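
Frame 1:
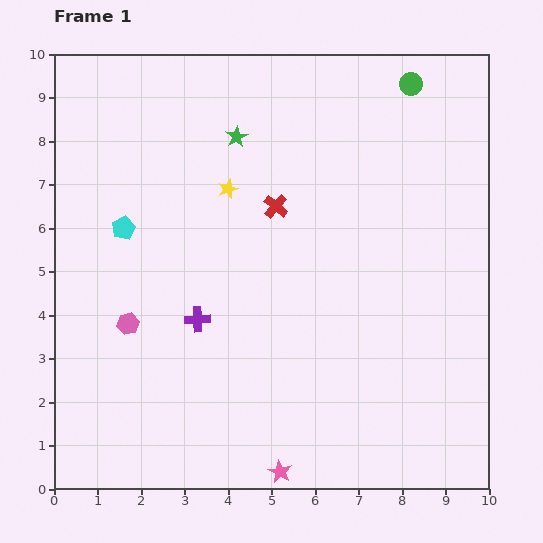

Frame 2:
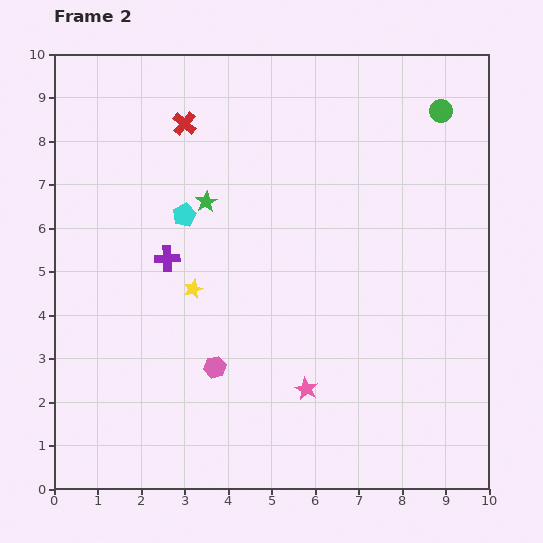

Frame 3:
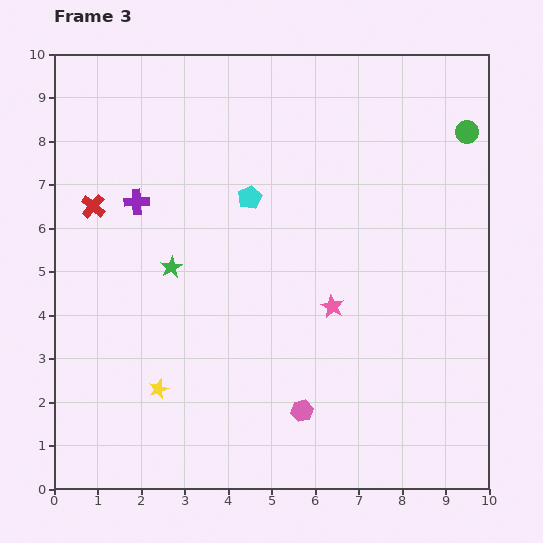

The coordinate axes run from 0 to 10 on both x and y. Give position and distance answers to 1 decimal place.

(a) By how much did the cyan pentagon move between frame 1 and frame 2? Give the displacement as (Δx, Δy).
(1.4, 0.3)

The cyan pentagon was at (1.6, 6.0) in frame 1 and (3.0, 6.3) in frame 2.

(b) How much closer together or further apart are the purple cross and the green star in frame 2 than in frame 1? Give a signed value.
-2.7

Distance in frame 1: 4.3. Distance in frame 2: 1.6.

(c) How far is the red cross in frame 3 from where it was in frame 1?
4.2

The red cross moved from (5.1, 6.5) to (0.9, 6.5), a distance of √(4.2² + 0.0²) ≈ 4.2.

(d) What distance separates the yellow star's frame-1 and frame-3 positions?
4.9

The yellow star moved from (4.0, 6.9) to (2.4, 2.3), a distance of √(1.6² + 4.6²) ≈ 4.9.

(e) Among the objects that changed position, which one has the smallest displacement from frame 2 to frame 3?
the green circle

(moved 0.8)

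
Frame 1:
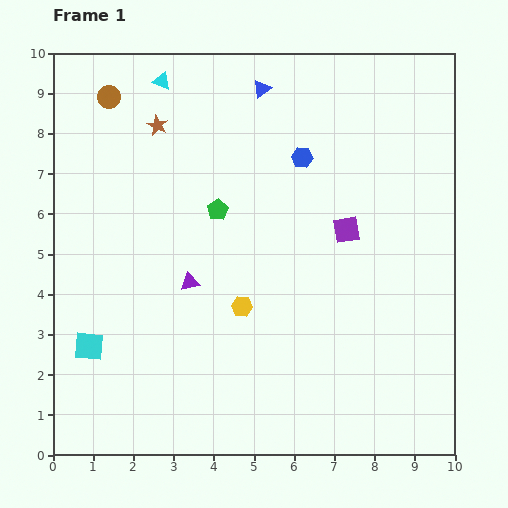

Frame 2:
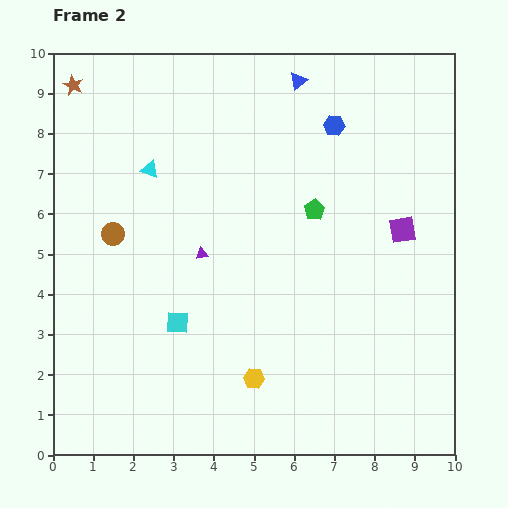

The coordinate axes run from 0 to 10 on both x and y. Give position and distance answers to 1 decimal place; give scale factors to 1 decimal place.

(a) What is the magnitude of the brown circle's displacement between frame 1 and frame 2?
3.4

The brown circle moved from (1.4, 8.9) to (1.5, 5.5), a distance of √(0.1² + 3.4²) ≈ 3.4.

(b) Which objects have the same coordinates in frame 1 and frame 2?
none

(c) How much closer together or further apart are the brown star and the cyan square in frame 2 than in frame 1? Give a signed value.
+0.6

Distance in frame 1: 5.8. Distance in frame 2: 6.4.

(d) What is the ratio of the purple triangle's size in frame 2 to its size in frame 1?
0.6×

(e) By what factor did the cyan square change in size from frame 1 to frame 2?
0.8×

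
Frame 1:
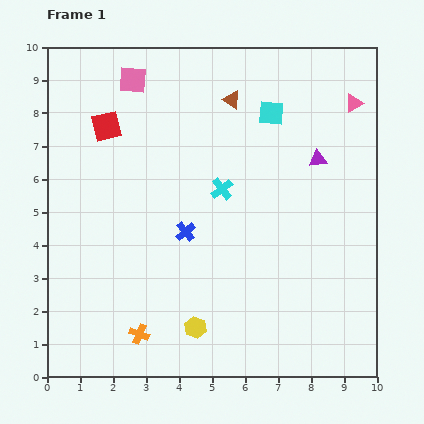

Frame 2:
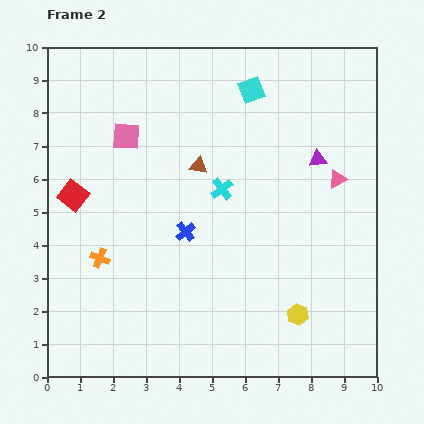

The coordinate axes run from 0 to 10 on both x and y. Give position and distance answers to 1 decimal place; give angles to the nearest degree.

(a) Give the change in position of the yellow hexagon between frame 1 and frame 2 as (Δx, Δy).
(3.1, 0.4)

The yellow hexagon was at (4.5, 1.5) in frame 1 and (7.6, 1.9) in frame 2.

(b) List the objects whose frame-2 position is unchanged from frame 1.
the purple triangle, the cyan cross, the blue cross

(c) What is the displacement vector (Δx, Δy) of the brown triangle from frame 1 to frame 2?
(-1.0, -2.0)

The brown triangle was at (5.6, 8.4) in frame 1 and (4.6, 6.4) in frame 2.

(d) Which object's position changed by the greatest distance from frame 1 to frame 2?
the yellow hexagon

(moved 3.1; next 2.6)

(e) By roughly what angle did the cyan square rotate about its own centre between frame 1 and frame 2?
25° counter-clockwise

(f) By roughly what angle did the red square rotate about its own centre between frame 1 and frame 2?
40° counter-clockwise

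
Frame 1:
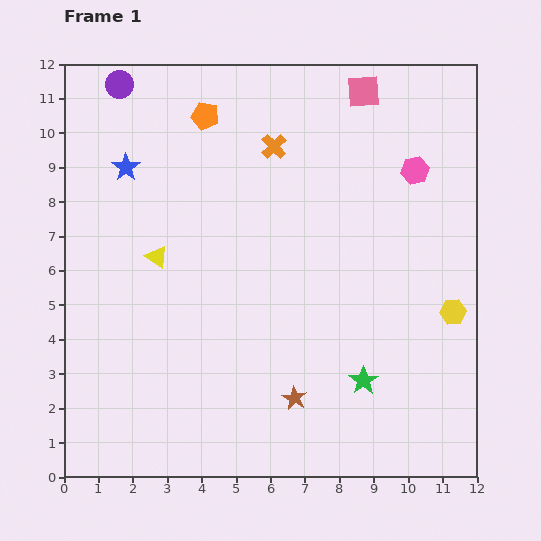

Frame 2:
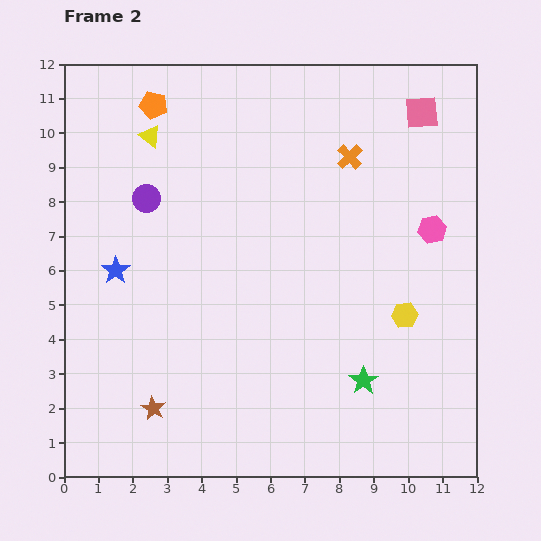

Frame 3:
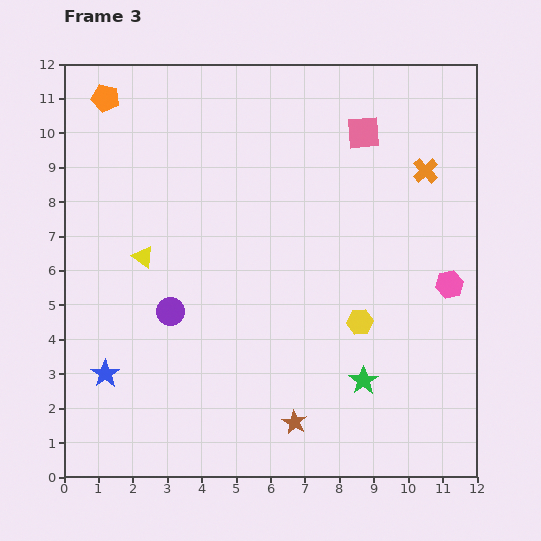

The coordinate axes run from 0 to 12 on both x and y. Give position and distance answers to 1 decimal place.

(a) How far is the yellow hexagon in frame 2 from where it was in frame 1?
1.4

The yellow hexagon moved from (11.3, 4.8) to (9.9, 4.7), a distance of √(1.4² + 0.1²) ≈ 1.4.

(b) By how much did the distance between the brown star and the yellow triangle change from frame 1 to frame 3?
+0.8

Distance in frame 1: 5.7. Distance in frame 3: 6.5.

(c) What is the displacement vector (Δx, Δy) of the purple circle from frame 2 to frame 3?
(0.7, -3.3)

The purple circle was at (2.4, 8.1) in frame 2 and (3.1, 4.8) in frame 3.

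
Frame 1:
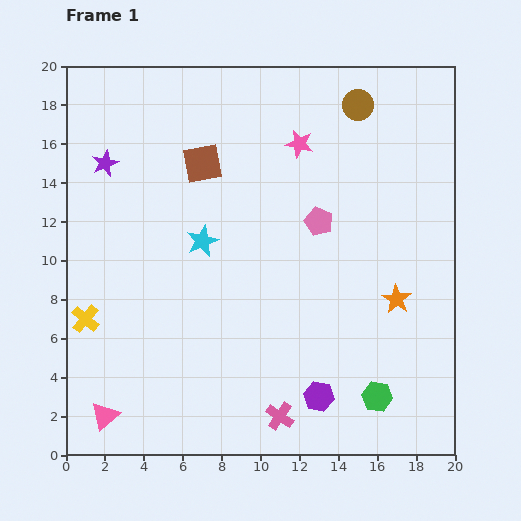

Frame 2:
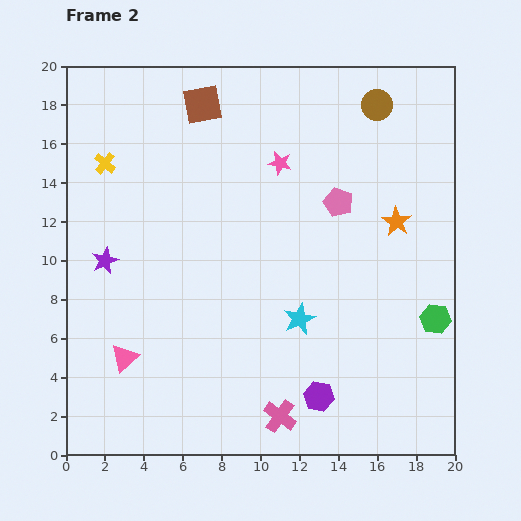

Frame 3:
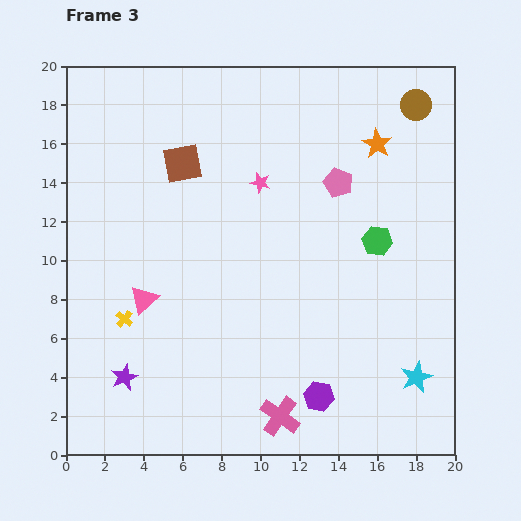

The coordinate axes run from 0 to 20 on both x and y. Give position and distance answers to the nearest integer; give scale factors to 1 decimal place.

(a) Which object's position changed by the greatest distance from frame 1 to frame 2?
the yellow cross

(moved 8; next 6)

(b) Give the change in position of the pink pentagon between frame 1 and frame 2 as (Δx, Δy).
(1, 1)

The pink pentagon was at (13, 12) in frame 1 and (14, 13) in frame 2.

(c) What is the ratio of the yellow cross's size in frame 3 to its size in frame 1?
0.6×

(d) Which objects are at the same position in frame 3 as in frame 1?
the purple hexagon, the pink cross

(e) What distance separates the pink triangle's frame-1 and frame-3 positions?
6

The pink triangle moved from (2, 2) to (4, 8), a distance of √(2² + 6²) ≈ 6.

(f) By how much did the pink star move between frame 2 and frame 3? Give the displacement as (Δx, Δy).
(-1, -1)

The pink star was at (11, 15) in frame 2 and (10, 14) in frame 3.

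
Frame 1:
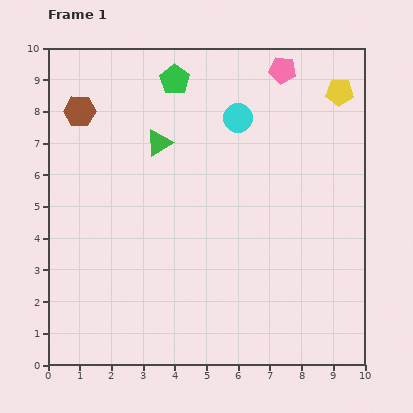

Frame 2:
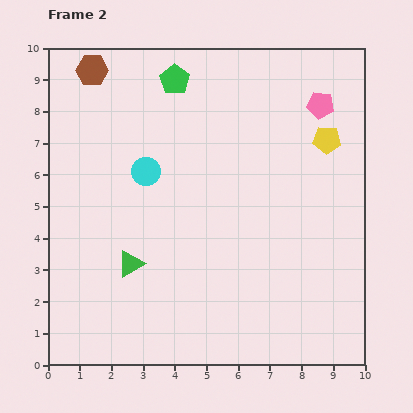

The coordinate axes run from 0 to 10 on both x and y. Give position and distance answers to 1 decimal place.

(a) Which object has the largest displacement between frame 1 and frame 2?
the green triangle

(moved 3.9; next 3.4)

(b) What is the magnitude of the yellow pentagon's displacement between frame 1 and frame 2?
1.6

The yellow pentagon moved from (9.2, 8.6) to (8.8, 7.1), a distance of √(0.4² + 1.5²) ≈ 1.6.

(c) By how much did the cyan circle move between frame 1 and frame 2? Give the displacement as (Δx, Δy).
(-2.9, -1.7)

The cyan circle was at (6.0, 7.8) in frame 1 and (3.1, 6.1) in frame 2.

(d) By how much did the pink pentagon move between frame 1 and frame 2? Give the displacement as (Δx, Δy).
(1.2, -1.1)

The pink pentagon was at (7.4, 9.3) in frame 1 and (8.6, 8.2) in frame 2.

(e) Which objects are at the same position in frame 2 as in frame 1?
the green pentagon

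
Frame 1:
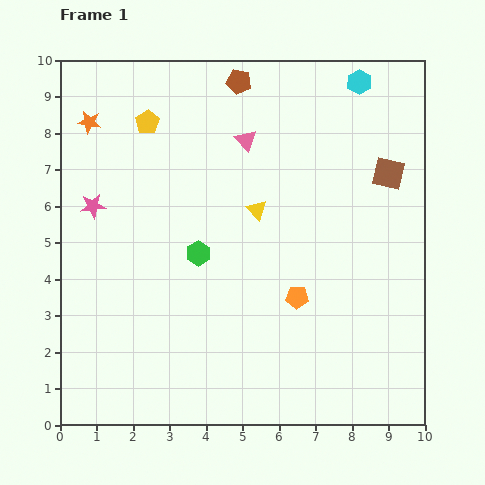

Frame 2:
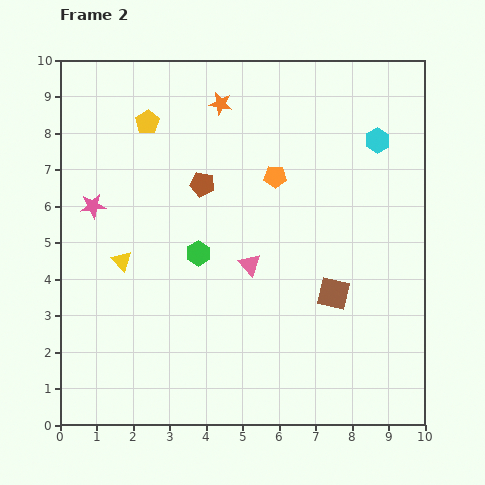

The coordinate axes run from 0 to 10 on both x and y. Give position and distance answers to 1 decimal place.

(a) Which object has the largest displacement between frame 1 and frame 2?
the yellow triangle

(moved 4.0; next 3.6)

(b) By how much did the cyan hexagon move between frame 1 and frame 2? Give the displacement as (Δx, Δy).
(0.5, -1.6)

The cyan hexagon was at (8.2, 9.4) in frame 1 and (8.7, 7.8) in frame 2.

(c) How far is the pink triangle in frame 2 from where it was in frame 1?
3.4

The pink triangle moved from (5.1, 7.8) to (5.2, 4.4), a distance of √(0.1² + 3.4²) ≈ 3.4.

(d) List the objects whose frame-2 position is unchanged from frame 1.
the pink star, the green hexagon, the yellow pentagon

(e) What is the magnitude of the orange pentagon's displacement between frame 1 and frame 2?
3.4

The orange pentagon moved from (6.5, 3.5) to (5.9, 6.8), a distance of √(0.6² + 3.3²) ≈ 3.4.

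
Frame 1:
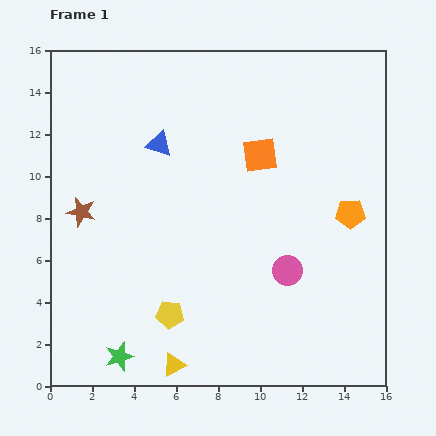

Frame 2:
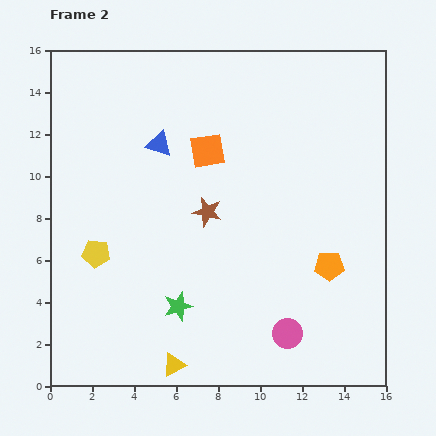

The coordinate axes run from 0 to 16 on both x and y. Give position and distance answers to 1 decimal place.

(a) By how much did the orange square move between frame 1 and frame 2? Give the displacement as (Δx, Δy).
(-2.5, 0.2)

The orange square was at (10.0, 11.0) in frame 1 and (7.5, 11.2) in frame 2.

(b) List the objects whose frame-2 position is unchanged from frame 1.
the blue triangle, the yellow triangle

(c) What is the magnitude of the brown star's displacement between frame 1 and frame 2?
6.0

The brown star moved from (1.5, 8.3) to (7.5, 8.3), a distance of √(6.0² + 0.0²) ≈ 6.0.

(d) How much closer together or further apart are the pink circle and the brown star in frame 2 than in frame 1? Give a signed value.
-3.3

Distance in frame 1: 10.2. Distance in frame 2: 6.9.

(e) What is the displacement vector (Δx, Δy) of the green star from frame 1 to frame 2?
(2.8, 2.4)

The green star was at (3.3, 1.4) in frame 1 and (6.1, 3.8) in frame 2.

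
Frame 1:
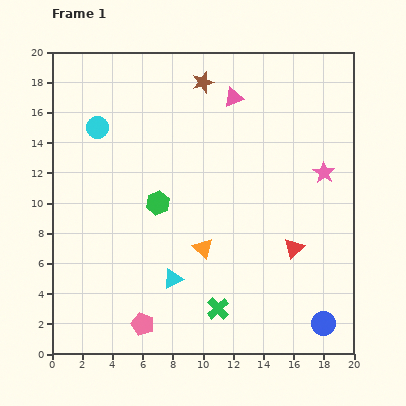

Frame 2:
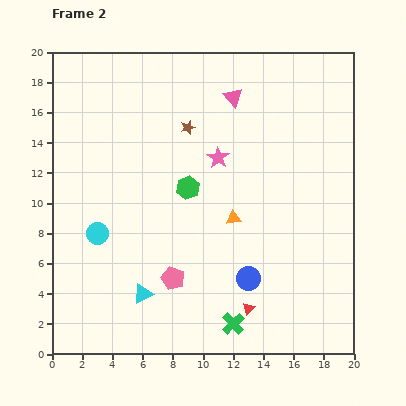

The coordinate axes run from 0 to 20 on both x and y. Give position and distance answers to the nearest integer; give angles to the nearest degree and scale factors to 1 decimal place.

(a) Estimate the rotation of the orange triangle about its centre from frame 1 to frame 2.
50° counter-clockwise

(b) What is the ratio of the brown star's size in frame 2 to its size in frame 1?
0.6×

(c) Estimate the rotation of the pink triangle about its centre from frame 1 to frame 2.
51° counter-clockwise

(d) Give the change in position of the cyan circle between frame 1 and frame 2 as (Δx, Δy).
(0, -7)

The cyan circle was at (3, 15) in frame 1 and (3, 8) in frame 2.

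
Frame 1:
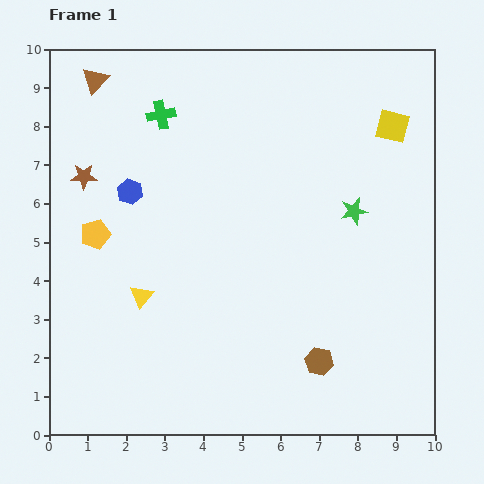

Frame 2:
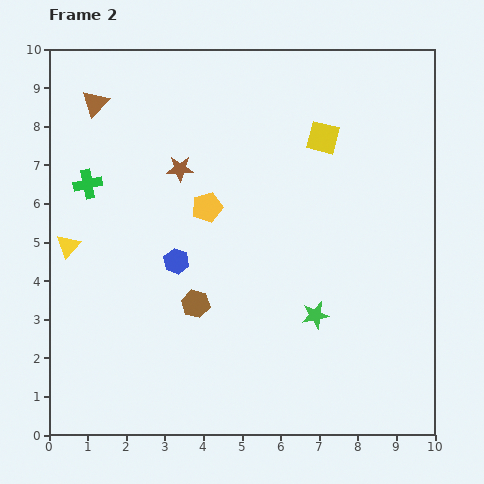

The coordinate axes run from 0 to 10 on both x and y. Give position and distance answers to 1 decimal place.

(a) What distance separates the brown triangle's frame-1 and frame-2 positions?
0.6

The brown triangle moved from (1.2, 9.2) to (1.2, 8.6), a distance of √(0.0² + 0.6²) ≈ 0.6.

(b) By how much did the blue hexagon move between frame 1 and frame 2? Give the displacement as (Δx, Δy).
(1.2, -1.8)

The blue hexagon was at (2.1, 6.3) in frame 1 and (3.3, 4.5) in frame 2.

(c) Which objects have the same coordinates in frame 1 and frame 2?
none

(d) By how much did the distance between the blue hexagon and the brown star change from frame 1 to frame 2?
+1.1

Distance in frame 1: 1.3. Distance in frame 2: 2.4.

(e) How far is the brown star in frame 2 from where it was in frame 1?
2.5

The brown star moved from (0.9, 6.7) to (3.4, 6.9), a distance of √(2.5² + 0.2²) ≈ 2.5.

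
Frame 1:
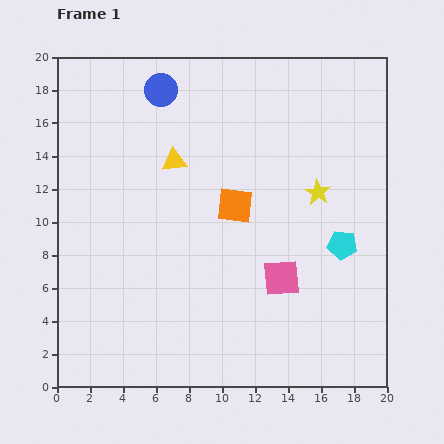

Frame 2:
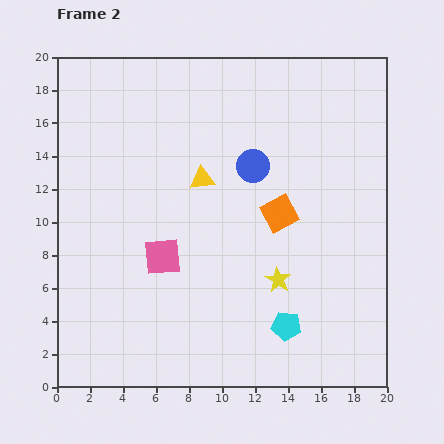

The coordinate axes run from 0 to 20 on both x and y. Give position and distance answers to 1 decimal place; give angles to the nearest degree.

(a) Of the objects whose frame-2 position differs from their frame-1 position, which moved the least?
the yellow triangle

(moved 2.0)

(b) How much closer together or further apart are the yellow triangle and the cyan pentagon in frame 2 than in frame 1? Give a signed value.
-1.1

Distance in frame 1: 11.4. Distance in frame 2: 10.3.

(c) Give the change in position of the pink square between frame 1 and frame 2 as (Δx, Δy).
(-7.2, 1.3)

The pink square was at (13.6, 6.6) in frame 1 and (6.4, 7.9) in frame 2.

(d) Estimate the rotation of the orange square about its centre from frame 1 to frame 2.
34° counter-clockwise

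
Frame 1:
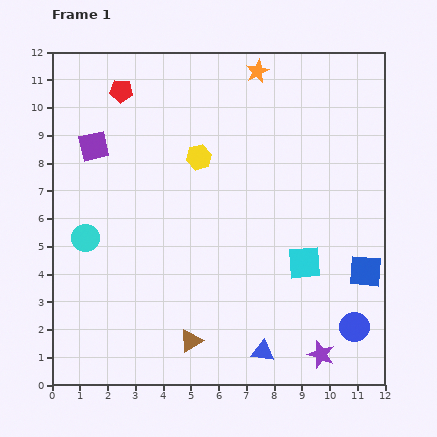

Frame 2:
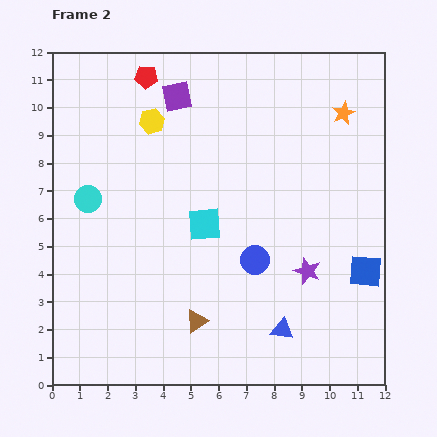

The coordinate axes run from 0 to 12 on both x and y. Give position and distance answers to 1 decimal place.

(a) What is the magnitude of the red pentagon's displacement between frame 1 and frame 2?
1.0

The red pentagon moved from (2.5, 10.6) to (3.4, 11.1), a distance of √(0.9² + 0.5²) ≈ 1.0.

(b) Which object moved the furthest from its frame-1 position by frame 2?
the blue circle

(moved 4.3; next 3.9)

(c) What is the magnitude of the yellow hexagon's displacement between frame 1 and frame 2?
2.1

The yellow hexagon moved from (5.3, 8.2) to (3.6, 9.5), a distance of √(1.7² + 1.3²) ≈ 2.1.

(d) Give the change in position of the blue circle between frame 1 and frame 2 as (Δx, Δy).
(-3.6, 2.4)

The blue circle was at (10.9, 2.1) in frame 1 and (7.3, 4.5) in frame 2.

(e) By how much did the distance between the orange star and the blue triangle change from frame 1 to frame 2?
-2.0

Distance in frame 1: 10.1. Distance in frame 2: 8.1.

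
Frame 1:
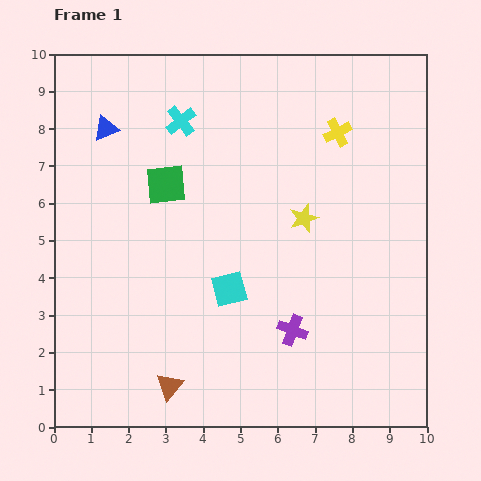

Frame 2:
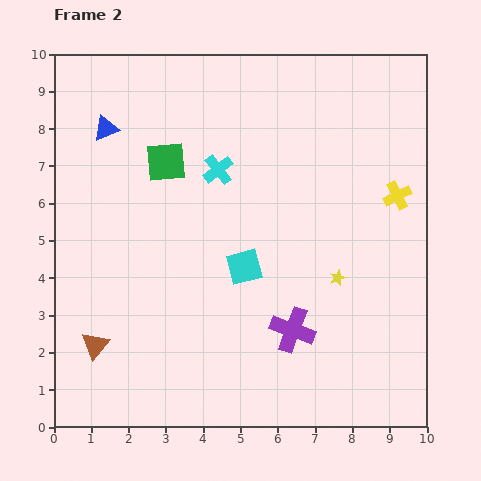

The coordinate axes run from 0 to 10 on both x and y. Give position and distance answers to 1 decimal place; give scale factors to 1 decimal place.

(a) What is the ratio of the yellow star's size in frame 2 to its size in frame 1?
0.6×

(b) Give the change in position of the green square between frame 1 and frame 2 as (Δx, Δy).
(0.0, 0.6)

The green square was at (3.0, 6.5) in frame 1 and (3.0, 7.1) in frame 2.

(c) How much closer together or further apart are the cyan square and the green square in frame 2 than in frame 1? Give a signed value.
+0.2

Distance in frame 1: 3.3. Distance in frame 2: 3.5.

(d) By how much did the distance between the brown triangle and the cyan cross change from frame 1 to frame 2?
-1.4

Distance in frame 1: 7.1. Distance in frame 2: 5.7.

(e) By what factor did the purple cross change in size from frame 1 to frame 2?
1.5×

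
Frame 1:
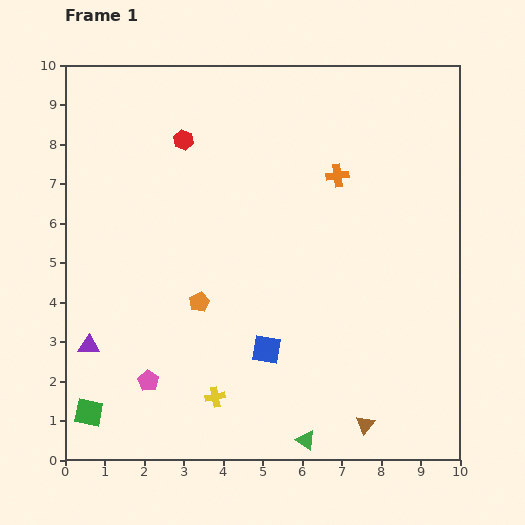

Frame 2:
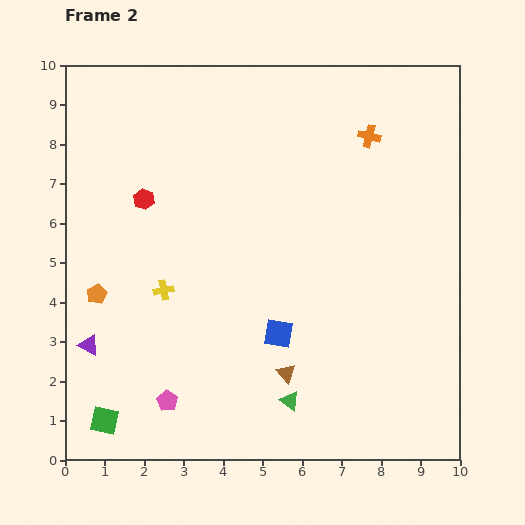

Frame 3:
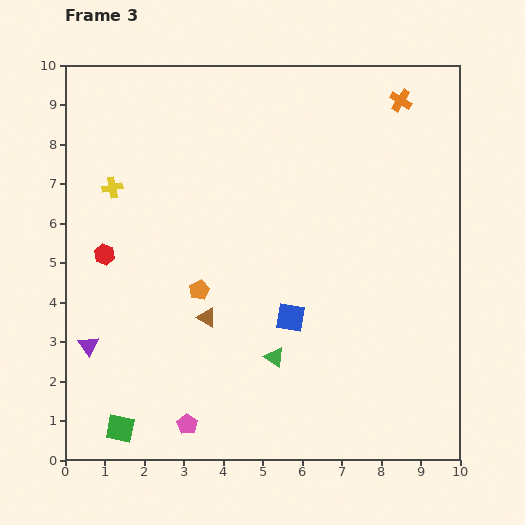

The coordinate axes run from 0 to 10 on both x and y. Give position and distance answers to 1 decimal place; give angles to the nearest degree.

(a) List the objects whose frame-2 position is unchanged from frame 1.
the purple triangle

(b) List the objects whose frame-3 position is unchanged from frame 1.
the purple triangle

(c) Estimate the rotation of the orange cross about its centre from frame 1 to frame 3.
38° clockwise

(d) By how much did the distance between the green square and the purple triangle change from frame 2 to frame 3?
+0.3

Distance in frame 2: 1.9. Distance in frame 3: 2.2.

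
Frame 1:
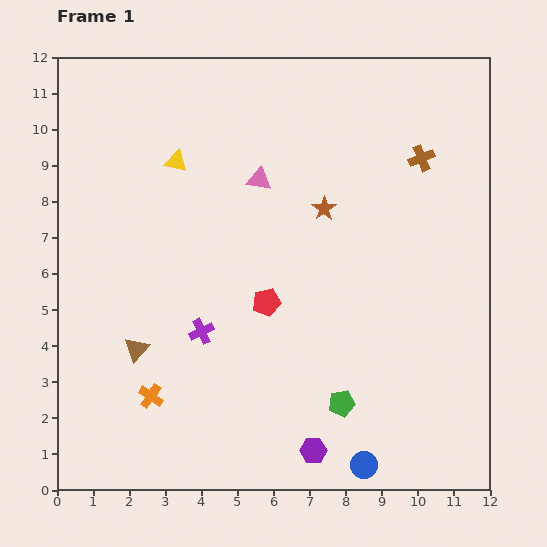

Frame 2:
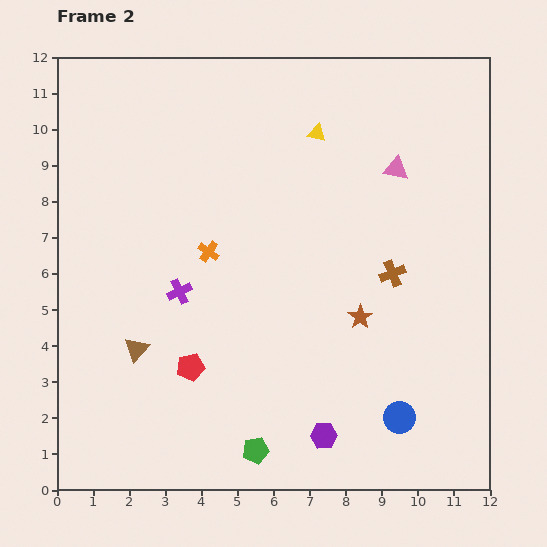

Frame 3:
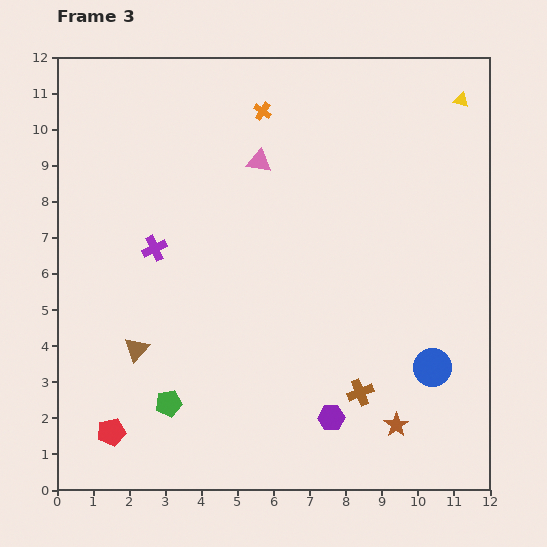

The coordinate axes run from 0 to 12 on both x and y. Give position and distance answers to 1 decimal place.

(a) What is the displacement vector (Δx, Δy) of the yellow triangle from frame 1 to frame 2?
(3.9, 0.8)

The yellow triangle was at (3.3, 9.1) in frame 1 and (7.2, 9.9) in frame 2.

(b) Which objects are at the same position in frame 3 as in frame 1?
the brown triangle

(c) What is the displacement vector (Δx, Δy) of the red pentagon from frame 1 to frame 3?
(-4.3, -3.6)

The red pentagon was at (5.8, 5.2) in frame 1 and (1.5, 1.6) in frame 3.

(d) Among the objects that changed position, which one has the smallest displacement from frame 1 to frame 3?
the pink triangle

(moved 0.5)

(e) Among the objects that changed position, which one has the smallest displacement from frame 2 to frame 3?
the purple hexagon

(moved 0.5)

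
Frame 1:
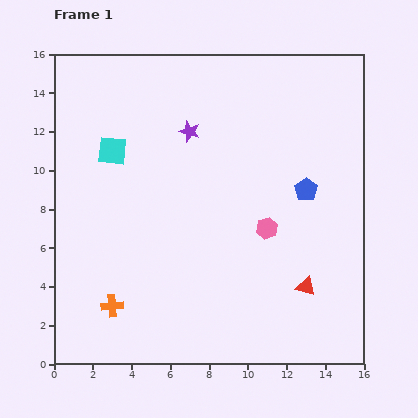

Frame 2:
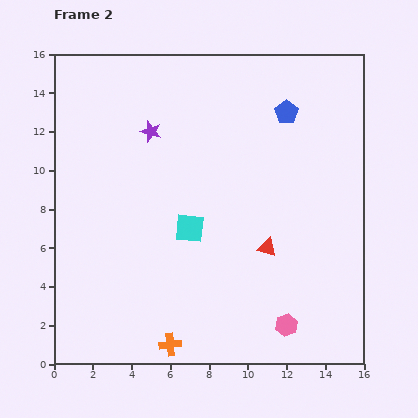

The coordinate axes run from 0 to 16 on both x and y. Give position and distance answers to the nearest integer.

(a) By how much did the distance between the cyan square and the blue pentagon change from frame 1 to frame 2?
-2

Distance in frame 1: 10. Distance in frame 2: 8.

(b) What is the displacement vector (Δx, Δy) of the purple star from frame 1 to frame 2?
(-2, 0)

The purple star was at (7, 12) in frame 1 and (5, 12) in frame 2.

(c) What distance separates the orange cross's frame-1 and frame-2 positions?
4

The orange cross moved from (3, 3) to (6, 1), a distance of √(3² + 2²) ≈ 4.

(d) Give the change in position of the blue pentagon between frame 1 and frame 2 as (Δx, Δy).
(-1, 4)

The blue pentagon was at (13, 9) in frame 1 and (12, 13) in frame 2.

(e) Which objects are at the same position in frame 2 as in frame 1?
none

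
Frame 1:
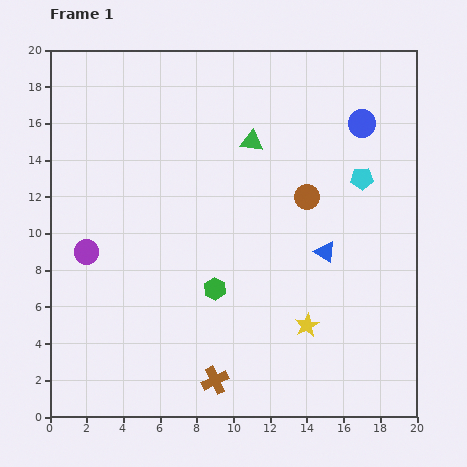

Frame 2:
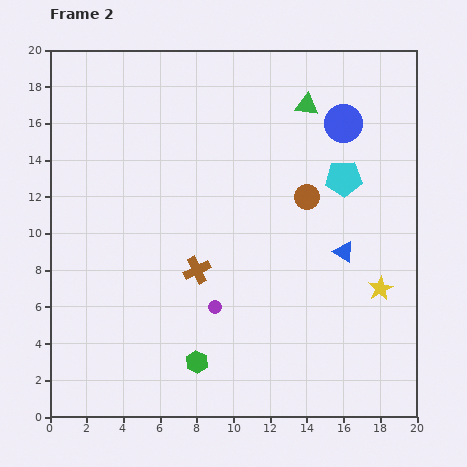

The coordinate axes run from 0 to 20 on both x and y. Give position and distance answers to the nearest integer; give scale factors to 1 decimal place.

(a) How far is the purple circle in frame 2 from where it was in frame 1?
8

The purple circle moved from (2, 9) to (9, 6), a distance of √(7² + 3²) ≈ 8.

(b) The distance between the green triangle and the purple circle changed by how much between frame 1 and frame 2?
+1

Distance in frame 1: 11. Distance in frame 2: 12.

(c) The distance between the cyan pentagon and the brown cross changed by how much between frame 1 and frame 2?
-5

Distance in frame 1: 14. Distance in frame 2: 9.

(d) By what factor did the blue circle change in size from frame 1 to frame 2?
1.4×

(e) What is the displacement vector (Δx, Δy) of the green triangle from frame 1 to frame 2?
(3, 2)

The green triangle was at (11, 15) in frame 1 and (14, 17) in frame 2.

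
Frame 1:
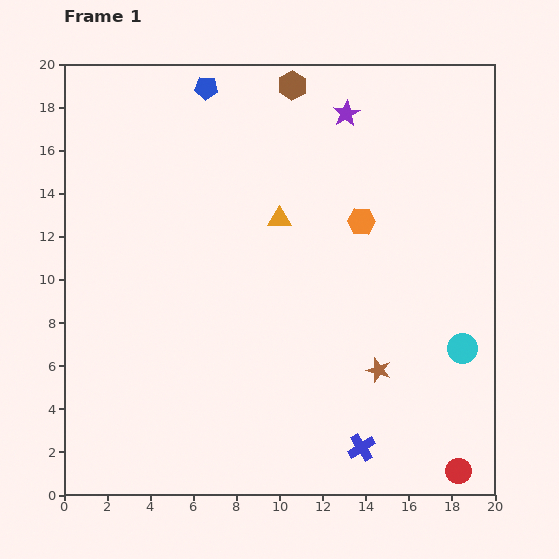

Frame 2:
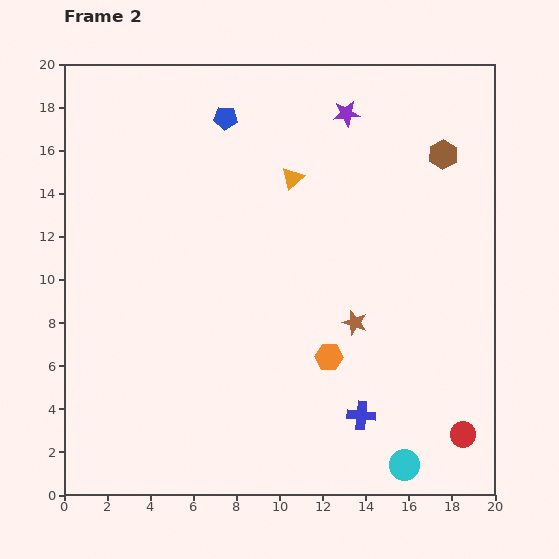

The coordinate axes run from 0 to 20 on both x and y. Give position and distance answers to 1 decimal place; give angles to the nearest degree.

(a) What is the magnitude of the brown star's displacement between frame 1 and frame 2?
2.5

The brown star moved from (14.6, 5.8) to (13.5, 8.0), a distance of √(1.1² + 2.2²) ≈ 2.5.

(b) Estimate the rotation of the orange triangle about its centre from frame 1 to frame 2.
43° counter-clockwise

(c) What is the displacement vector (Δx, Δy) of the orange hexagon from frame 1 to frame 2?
(-1.5, -6.3)

The orange hexagon was at (13.8, 12.7) in frame 1 and (12.3, 6.4) in frame 2.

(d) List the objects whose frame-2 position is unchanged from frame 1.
the purple star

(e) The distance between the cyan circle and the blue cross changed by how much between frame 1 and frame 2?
-3.6

Distance in frame 1: 6.6. Distance in frame 2: 3.0.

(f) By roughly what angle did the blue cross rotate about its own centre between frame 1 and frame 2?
37° clockwise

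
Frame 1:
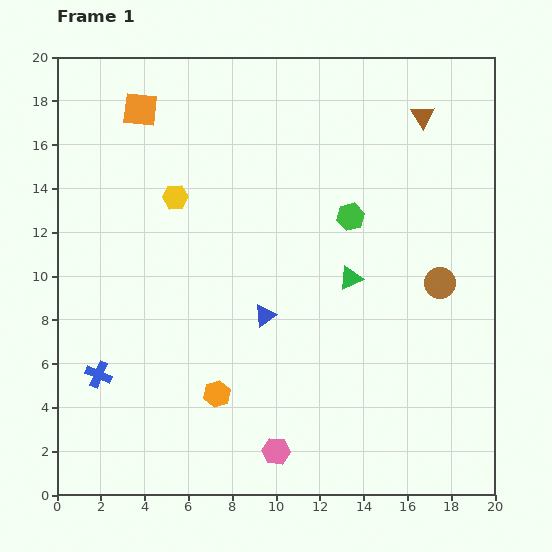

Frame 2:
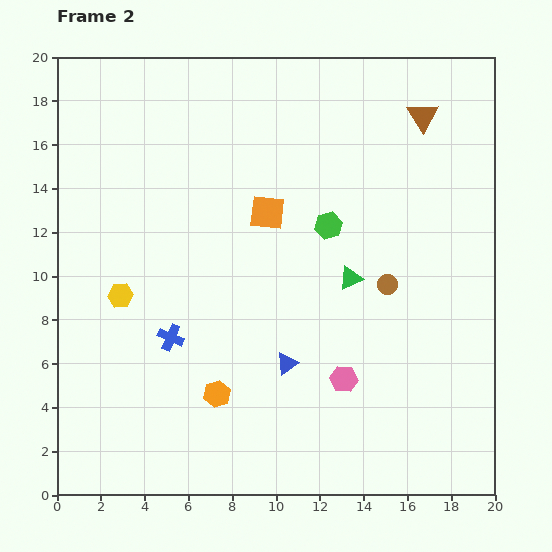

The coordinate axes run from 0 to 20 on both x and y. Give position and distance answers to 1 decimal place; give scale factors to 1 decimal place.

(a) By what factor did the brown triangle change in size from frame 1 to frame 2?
1.3×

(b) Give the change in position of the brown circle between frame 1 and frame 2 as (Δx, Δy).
(-2.4, -0.1)

The brown circle was at (17.5, 9.7) in frame 1 and (15.1, 9.6) in frame 2.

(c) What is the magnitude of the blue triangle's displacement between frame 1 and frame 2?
2.4

The blue triangle moved from (9.5, 8.2) to (10.5, 6.0), a distance of √(1.0² + 2.2²) ≈ 2.4.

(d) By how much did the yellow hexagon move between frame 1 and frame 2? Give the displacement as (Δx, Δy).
(-2.5, -4.5)

The yellow hexagon was at (5.4, 13.6) in frame 1 and (2.9, 9.1) in frame 2.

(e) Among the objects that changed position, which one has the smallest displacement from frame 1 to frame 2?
the green hexagon

(moved 1.1)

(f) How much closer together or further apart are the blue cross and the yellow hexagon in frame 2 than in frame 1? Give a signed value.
-5.8

Distance in frame 1: 8.8. Distance in frame 2: 3.0.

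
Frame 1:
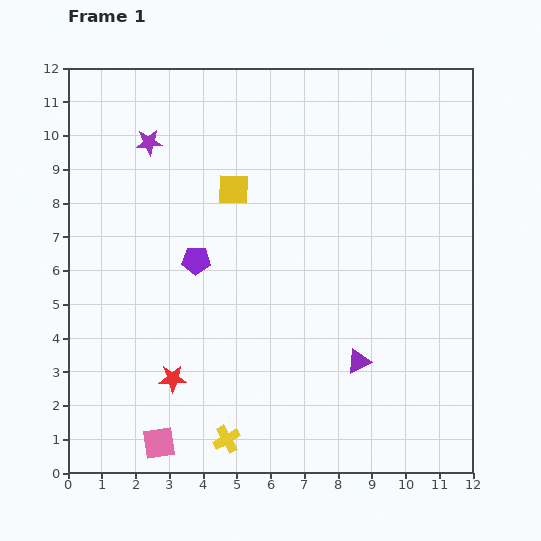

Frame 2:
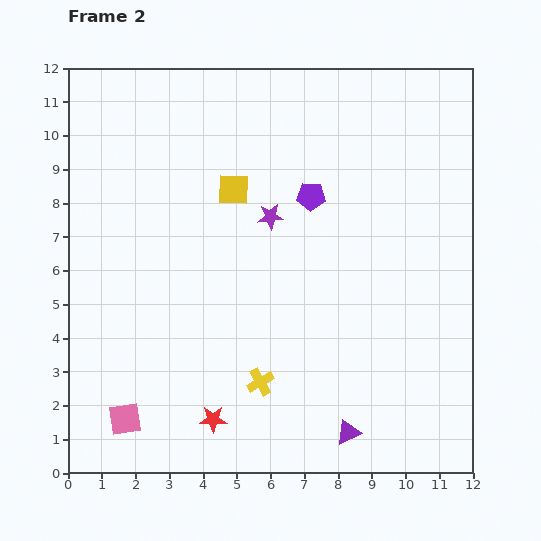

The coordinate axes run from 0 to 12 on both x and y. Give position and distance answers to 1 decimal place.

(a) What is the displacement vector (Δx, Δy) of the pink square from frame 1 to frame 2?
(-1.0, 0.7)

The pink square was at (2.7, 0.9) in frame 1 and (1.7, 1.6) in frame 2.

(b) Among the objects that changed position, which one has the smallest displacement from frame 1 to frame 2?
the pink square

(moved 1.2)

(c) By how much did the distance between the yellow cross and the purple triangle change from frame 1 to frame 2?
-1.5

Distance in frame 1: 4.5. Distance in frame 2: 3.0.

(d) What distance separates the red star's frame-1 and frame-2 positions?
1.7

The red star moved from (3.1, 2.8) to (4.3, 1.6), a distance of √(1.2² + 1.2²) ≈ 1.7.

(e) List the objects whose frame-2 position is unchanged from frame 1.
the yellow square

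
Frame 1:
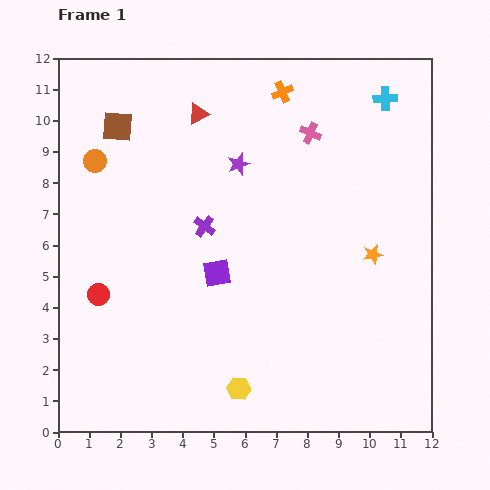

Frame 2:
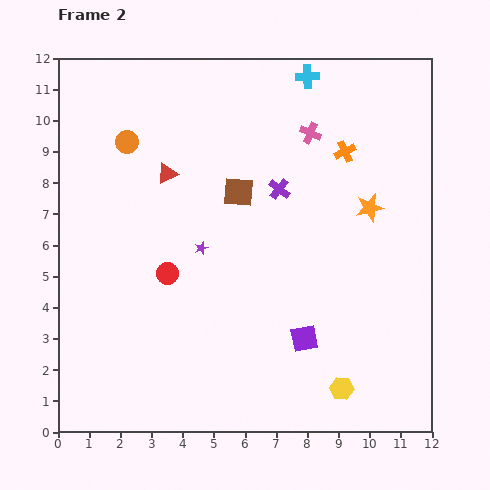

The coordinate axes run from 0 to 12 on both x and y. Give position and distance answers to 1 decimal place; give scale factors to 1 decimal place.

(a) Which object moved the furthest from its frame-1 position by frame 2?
the brown square

(moved 4.4; next 3.5)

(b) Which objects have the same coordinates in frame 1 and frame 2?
the pink cross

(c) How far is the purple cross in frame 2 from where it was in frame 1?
2.7

The purple cross moved from (4.7, 6.6) to (7.1, 7.8), a distance of √(2.4² + 1.2²) ≈ 2.7.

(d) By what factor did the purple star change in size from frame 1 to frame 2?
0.6×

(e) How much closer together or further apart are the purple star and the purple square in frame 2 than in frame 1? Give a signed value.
+0.8

Distance in frame 1: 3.6. Distance in frame 2: 4.4.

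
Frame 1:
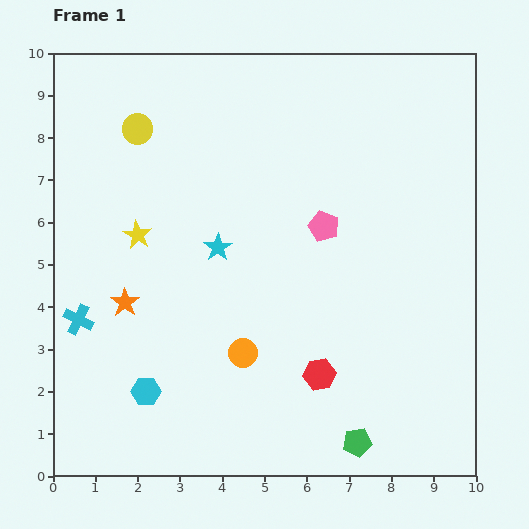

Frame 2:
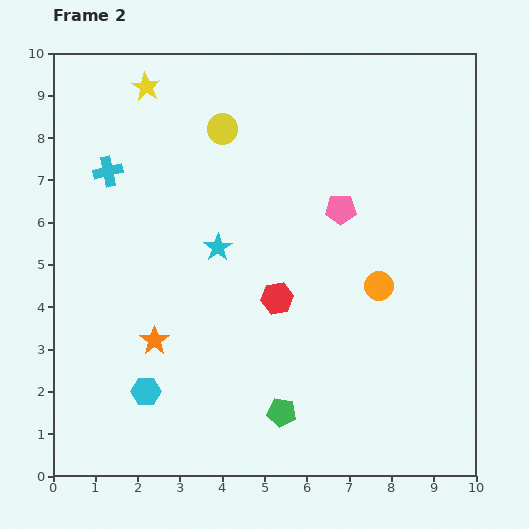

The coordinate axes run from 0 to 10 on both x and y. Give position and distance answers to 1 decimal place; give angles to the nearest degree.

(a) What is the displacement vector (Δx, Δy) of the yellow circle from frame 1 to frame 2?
(2.0, 0.0)

The yellow circle was at (2.0, 8.2) in frame 1 and (4.0, 8.2) in frame 2.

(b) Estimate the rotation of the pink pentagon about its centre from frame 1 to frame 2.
22° counter-clockwise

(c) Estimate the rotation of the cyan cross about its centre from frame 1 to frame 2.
39° counter-clockwise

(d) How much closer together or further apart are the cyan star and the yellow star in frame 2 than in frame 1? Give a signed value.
+2.3

Distance in frame 1: 1.9. Distance in frame 2: 4.2.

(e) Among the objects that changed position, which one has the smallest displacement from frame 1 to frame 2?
the pink pentagon

(moved 0.6)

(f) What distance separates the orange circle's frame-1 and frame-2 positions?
3.6

The orange circle moved from (4.5, 2.9) to (7.7, 4.5), a distance of √(3.2² + 1.6²) ≈ 3.6.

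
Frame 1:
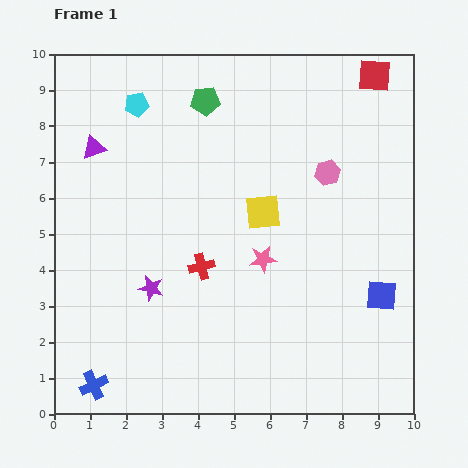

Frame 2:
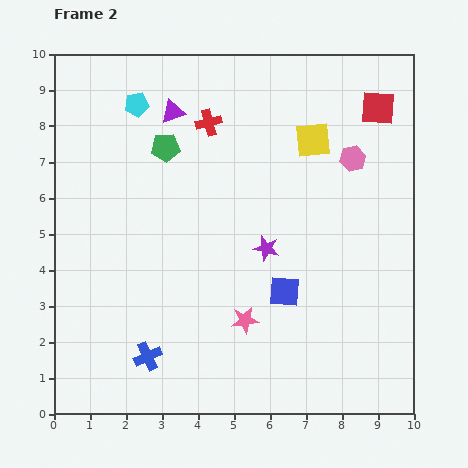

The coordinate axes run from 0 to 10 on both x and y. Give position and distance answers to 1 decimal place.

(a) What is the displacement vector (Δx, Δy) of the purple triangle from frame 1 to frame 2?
(2.2, 1.0)

The purple triangle was at (1.1, 7.4) in frame 1 and (3.3, 8.4) in frame 2.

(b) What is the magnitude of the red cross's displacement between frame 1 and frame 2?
4.0

The red cross moved from (4.1, 4.1) to (4.3, 8.1), a distance of √(0.2² + 4.0²) ≈ 4.0.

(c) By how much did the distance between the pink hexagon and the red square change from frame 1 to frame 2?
-1.4

Distance in frame 1: 3.0. Distance in frame 2: 1.6.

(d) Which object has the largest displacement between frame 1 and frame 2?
the red cross

(moved 4.0; next 3.4)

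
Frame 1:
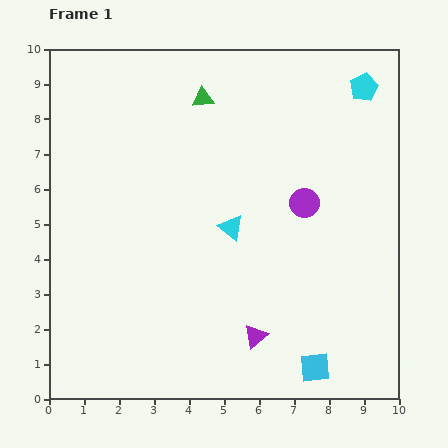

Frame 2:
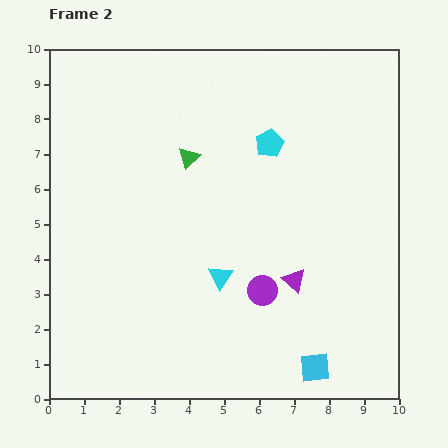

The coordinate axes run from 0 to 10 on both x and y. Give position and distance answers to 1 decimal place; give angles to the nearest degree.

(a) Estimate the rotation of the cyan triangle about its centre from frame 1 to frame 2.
27° clockwise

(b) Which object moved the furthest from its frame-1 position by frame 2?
the cyan pentagon

(moved 3.1; next 2.8)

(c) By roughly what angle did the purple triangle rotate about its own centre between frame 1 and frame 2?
38° counter-clockwise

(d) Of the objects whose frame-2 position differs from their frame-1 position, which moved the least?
the cyan triangle

(moved 1.4)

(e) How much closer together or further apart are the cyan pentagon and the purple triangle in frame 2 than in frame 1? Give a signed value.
-3.7

Distance in frame 1: 7.7. Distance in frame 2: 4.0.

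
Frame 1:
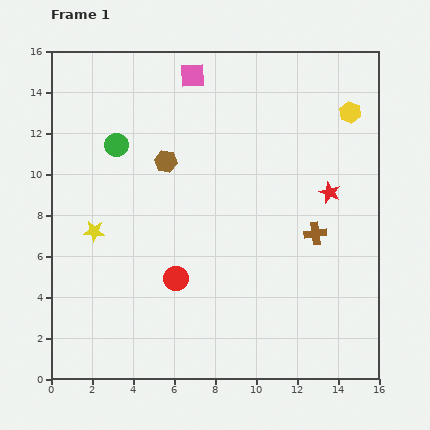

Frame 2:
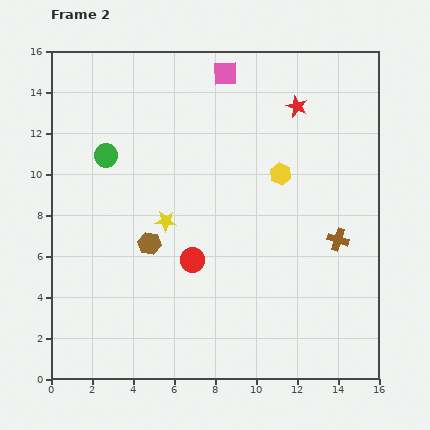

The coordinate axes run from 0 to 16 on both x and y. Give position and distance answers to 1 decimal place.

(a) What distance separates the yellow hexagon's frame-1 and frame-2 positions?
4.5

The yellow hexagon moved from (14.6, 13.0) to (11.2, 10.0), a distance of √(3.4² + 3.0²) ≈ 4.5.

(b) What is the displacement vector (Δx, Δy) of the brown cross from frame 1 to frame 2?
(1.1, -0.3)

The brown cross was at (12.9, 7.1) in frame 1 and (14.0, 6.8) in frame 2.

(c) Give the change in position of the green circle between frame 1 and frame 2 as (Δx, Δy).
(-0.5, -0.5)

The green circle was at (3.2, 11.4) in frame 1 and (2.7, 10.9) in frame 2.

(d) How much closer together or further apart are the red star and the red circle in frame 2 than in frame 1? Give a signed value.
+0.5

Distance in frame 1: 8.6. Distance in frame 2: 9.1.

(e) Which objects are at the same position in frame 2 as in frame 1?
none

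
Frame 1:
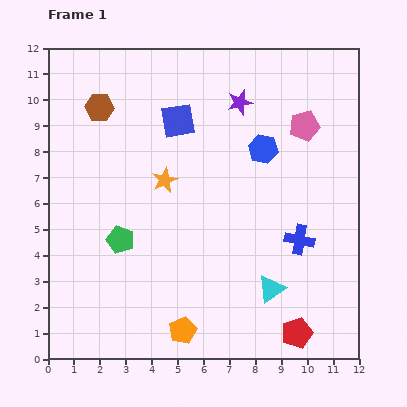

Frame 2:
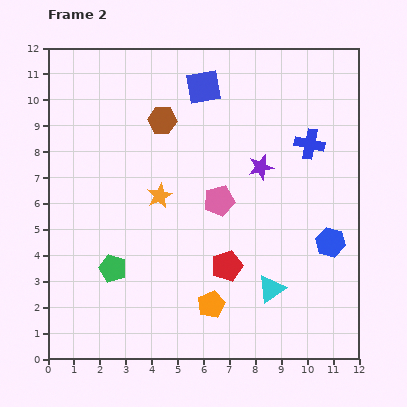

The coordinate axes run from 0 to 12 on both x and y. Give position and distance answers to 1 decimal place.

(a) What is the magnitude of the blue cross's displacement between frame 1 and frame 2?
3.7

The blue cross moved from (9.7, 4.6) to (10.1, 8.3), a distance of √(0.4² + 3.7²) ≈ 3.7.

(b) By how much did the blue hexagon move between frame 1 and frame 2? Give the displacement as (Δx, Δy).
(2.6, -3.6)

The blue hexagon was at (8.3, 8.1) in frame 1 and (10.9, 4.5) in frame 2.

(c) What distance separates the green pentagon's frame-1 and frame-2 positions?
1.1

The green pentagon moved from (2.8, 4.6) to (2.5, 3.5), a distance of √(0.3² + 1.1²) ≈ 1.1.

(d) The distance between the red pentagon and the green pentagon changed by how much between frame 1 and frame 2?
-3.3

Distance in frame 1: 7.7. Distance in frame 2: 4.4.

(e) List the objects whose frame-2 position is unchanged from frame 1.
the cyan triangle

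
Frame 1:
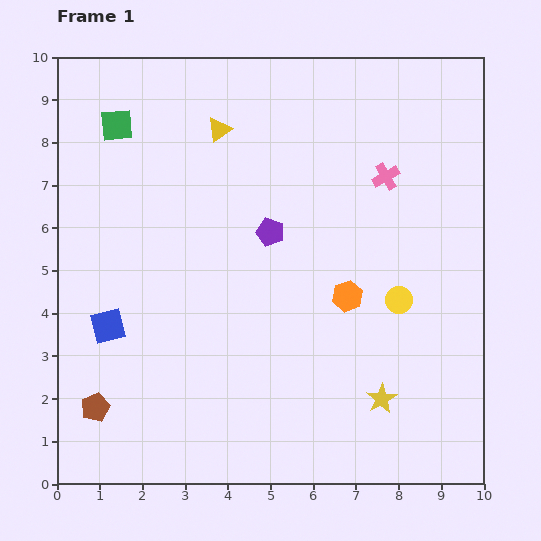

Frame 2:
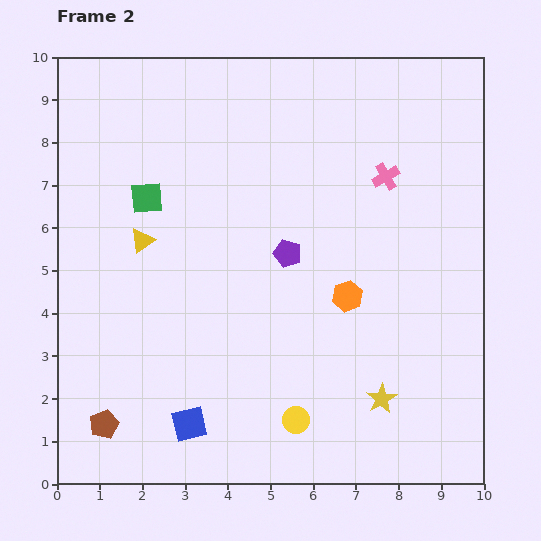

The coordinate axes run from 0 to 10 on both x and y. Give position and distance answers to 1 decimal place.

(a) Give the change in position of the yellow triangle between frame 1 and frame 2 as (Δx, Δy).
(-1.8, -2.6)

The yellow triangle was at (3.8, 8.3) in frame 1 and (2.0, 5.7) in frame 2.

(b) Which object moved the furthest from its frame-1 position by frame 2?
the yellow circle

(moved 3.7; next 3.2)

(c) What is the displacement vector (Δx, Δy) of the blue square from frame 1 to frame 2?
(1.9, -2.3)

The blue square was at (1.2, 3.7) in frame 1 and (3.1, 1.4) in frame 2.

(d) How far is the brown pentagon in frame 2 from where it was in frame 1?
0.4

The brown pentagon moved from (0.9, 1.8) to (1.1, 1.4), a distance of √(0.2² + 0.4²) ≈ 0.4.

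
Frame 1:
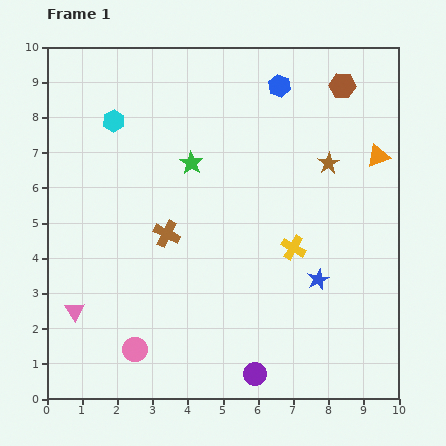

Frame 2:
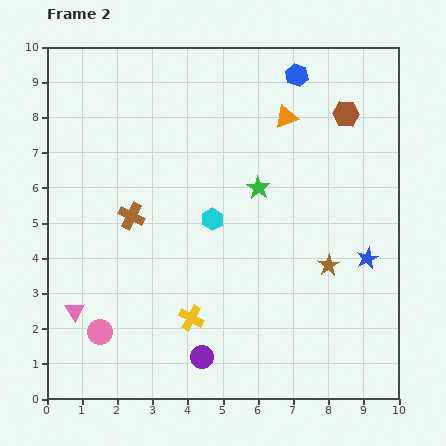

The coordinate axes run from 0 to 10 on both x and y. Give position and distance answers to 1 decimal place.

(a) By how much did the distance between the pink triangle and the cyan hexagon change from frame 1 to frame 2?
-0.8

Distance in frame 1: 5.5. Distance in frame 2: 4.7.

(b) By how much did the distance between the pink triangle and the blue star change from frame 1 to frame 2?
+1.4

Distance in frame 1: 7.0. Distance in frame 2: 8.4.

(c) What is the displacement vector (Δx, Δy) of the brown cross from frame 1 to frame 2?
(-1.0, 0.5)

The brown cross was at (3.4, 4.7) in frame 1 and (2.4, 5.2) in frame 2.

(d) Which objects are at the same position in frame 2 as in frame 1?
the pink triangle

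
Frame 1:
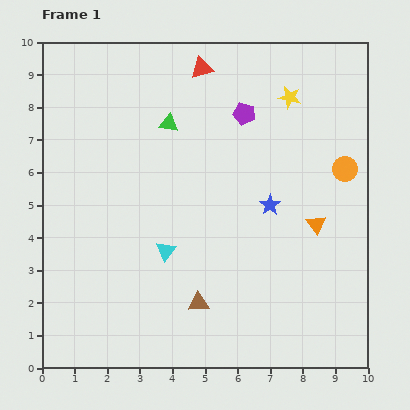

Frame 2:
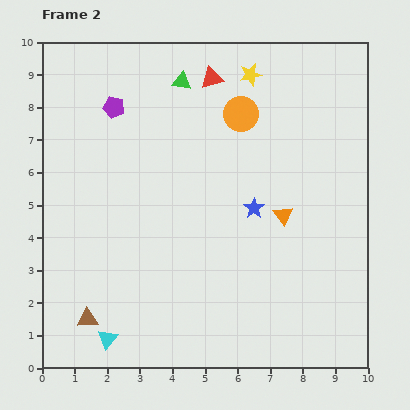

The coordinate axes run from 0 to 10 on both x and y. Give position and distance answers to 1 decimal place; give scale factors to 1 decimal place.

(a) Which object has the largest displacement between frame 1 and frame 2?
the purple pentagon

(moved 4.0; next 3.6)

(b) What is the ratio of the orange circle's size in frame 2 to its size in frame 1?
1.4×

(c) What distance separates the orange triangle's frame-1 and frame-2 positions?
1.0

The orange triangle moved from (8.4, 4.4) to (7.4, 4.7), a distance of √(1.0² + 0.3²) ≈ 1.0.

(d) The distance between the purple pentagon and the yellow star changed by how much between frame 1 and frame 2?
+2.8

Distance in frame 1: 1.5. Distance in frame 2: 4.3.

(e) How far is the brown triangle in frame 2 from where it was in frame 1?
3.4

The brown triangle moved from (4.8, 2.0) to (1.4, 1.5), a distance of √(3.4² + 0.5²) ≈ 3.4.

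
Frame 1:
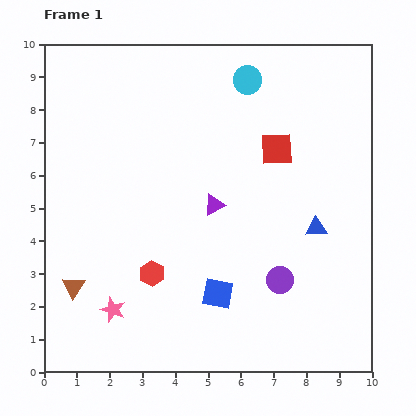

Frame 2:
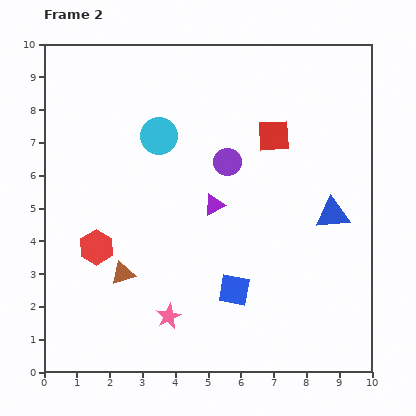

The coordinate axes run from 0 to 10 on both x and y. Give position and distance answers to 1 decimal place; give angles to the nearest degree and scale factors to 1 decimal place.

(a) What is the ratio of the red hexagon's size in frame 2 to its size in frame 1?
1.3×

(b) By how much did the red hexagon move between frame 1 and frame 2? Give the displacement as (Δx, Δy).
(-1.7, 0.8)

The red hexagon was at (3.3, 3.0) in frame 1 and (1.6, 3.8) in frame 2.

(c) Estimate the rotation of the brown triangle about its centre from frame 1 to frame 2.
37° clockwise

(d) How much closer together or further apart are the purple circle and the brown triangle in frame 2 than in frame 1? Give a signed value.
-1.6

Distance in frame 1: 6.3. Distance in frame 2: 4.7.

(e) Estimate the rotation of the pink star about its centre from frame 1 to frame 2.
25° clockwise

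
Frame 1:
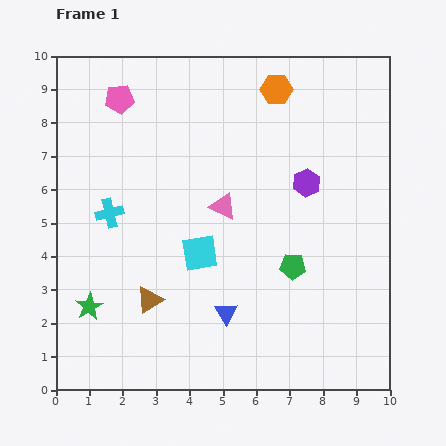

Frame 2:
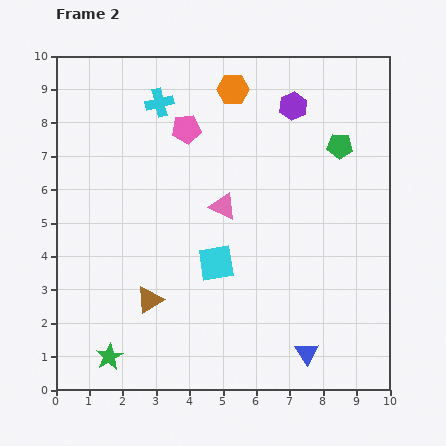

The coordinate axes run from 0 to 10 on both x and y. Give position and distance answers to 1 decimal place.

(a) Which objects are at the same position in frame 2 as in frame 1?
the brown triangle, the pink triangle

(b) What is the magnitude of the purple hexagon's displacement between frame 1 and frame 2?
2.3

The purple hexagon moved from (7.5, 6.2) to (7.1, 8.5), a distance of √(0.4² + 2.3²) ≈ 2.3.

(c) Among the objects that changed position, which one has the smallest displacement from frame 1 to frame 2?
the cyan square

(moved 0.6)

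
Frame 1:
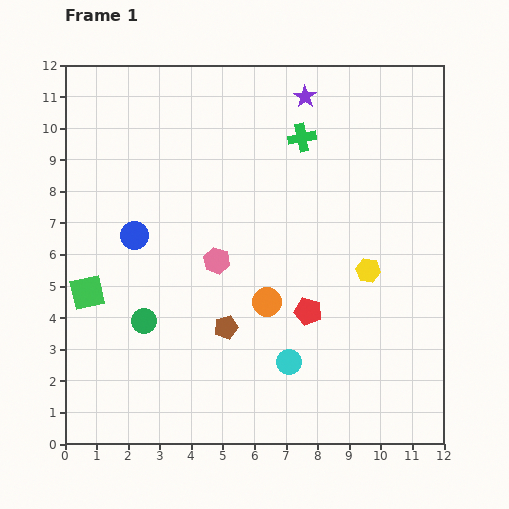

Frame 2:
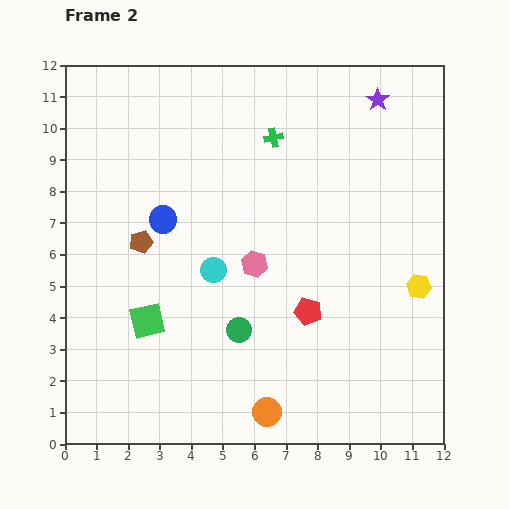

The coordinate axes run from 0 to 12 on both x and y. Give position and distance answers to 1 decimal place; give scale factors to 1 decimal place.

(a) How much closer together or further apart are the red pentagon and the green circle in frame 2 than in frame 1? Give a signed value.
-2.9

Distance in frame 1: 5.2. Distance in frame 2: 2.3.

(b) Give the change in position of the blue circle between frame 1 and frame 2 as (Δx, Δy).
(0.9, 0.5)

The blue circle was at (2.2, 6.6) in frame 1 and (3.1, 7.1) in frame 2.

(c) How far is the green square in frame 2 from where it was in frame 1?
2.1

The green square moved from (0.7, 4.8) to (2.6, 3.9), a distance of √(1.9² + 0.9²) ≈ 2.1.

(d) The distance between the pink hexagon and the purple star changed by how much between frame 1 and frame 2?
+0.6

Distance in frame 1: 5.9. Distance in frame 2: 6.5.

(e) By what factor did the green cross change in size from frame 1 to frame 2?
0.7×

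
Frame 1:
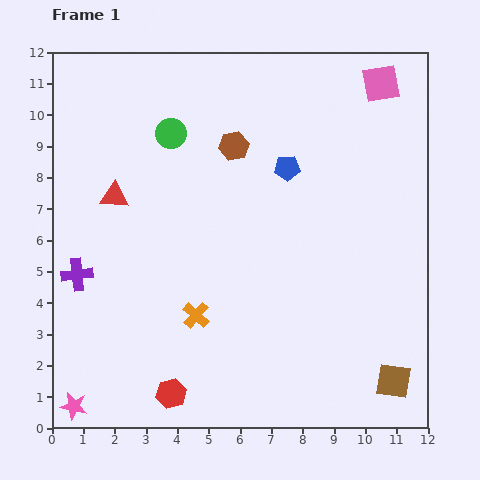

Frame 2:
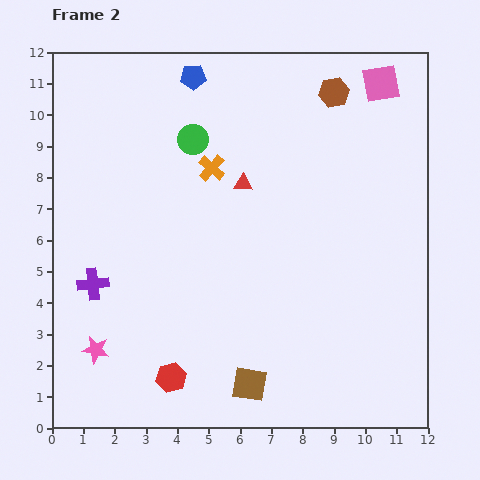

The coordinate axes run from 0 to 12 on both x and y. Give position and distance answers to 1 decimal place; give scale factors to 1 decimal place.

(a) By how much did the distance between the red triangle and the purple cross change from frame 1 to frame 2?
+3.0

Distance in frame 1: 2.8. Distance in frame 2: 5.8.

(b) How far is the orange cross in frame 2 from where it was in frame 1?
4.7

The orange cross moved from (4.6, 3.6) to (5.1, 8.3), a distance of √(0.5² + 4.7²) ≈ 4.7.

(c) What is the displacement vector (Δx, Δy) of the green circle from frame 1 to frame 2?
(0.7, -0.2)

The green circle was at (3.8, 9.4) in frame 1 and (4.5, 9.2) in frame 2.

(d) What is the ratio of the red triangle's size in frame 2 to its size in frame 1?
0.6×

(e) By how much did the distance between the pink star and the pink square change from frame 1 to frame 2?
-1.7

Distance in frame 1: 14.2. Distance in frame 2: 12.5.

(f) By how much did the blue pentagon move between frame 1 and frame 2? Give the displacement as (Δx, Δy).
(-3.0, 2.9)

The blue pentagon was at (7.5, 8.3) in frame 1 and (4.5, 11.2) in frame 2.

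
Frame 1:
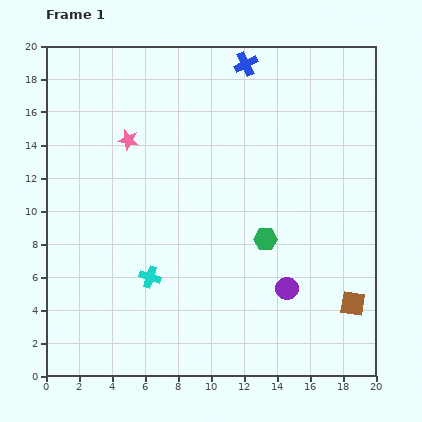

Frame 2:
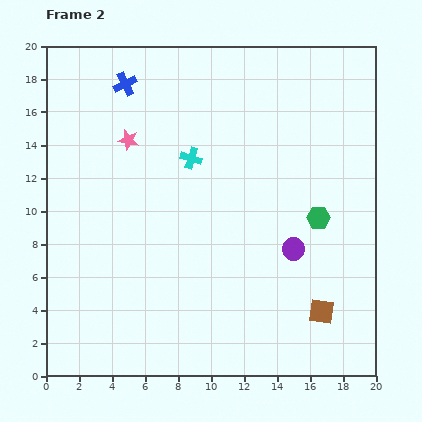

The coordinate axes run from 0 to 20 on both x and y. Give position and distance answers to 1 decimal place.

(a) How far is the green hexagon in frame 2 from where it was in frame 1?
3.5

The green hexagon moved from (13.3, 8.3) to (16.5, 9.6), a distance of √(3.2² + 1.3²) ≈ 3.5.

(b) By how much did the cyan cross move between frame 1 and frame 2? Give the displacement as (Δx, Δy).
(2.5, 7.2)

The cyan cross was at (6.3, 6.0) in frame 1 and (8.8, 13.2) in frame 2.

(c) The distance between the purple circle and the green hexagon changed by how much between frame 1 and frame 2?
-0.9

Distance in frame 1: 3.3. Distance in frame 2: 2.4.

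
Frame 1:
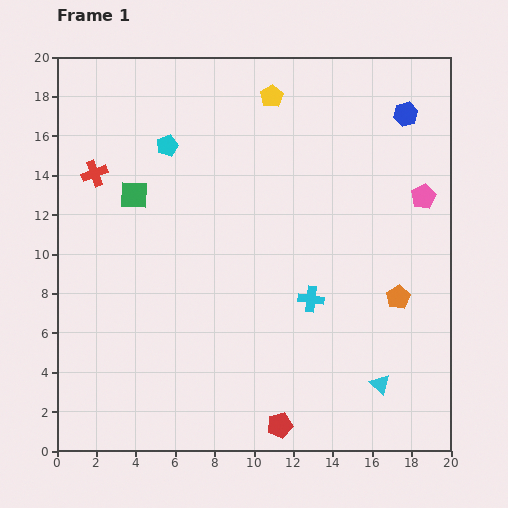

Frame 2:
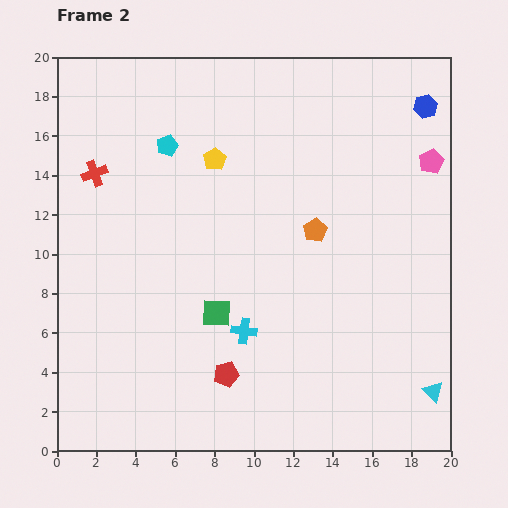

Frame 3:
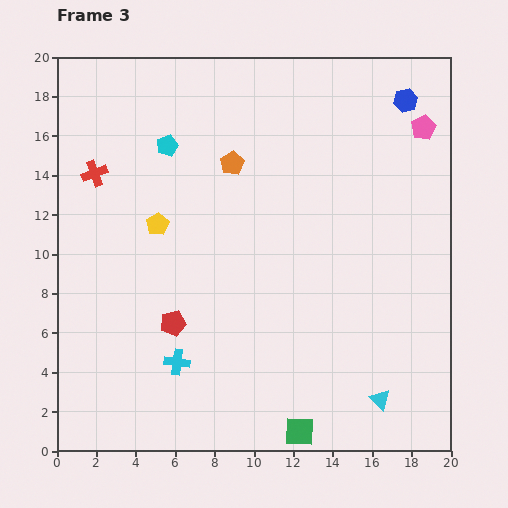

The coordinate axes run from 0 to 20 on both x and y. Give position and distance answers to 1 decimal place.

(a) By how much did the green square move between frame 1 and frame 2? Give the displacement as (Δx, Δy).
(4.2, -6.0)

The green square was at (3.9, 13.0) in frame 1 and (8.1, 7.0) in frame 2.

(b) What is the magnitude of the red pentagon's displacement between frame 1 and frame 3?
7.5

The red pentagon moved from (11.3, 1.3) to (5.9, 6.5), a distance of √(5.4² + 5.2²) ≈ 7.5.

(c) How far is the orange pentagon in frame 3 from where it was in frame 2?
5.4

The orange pentagon moved from (13.1, 11.2) to (8.9, 14.6), a distance of √(4.2² + 3.4²) ≈ 5.4.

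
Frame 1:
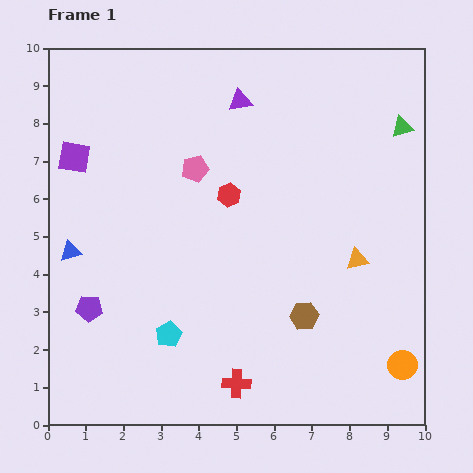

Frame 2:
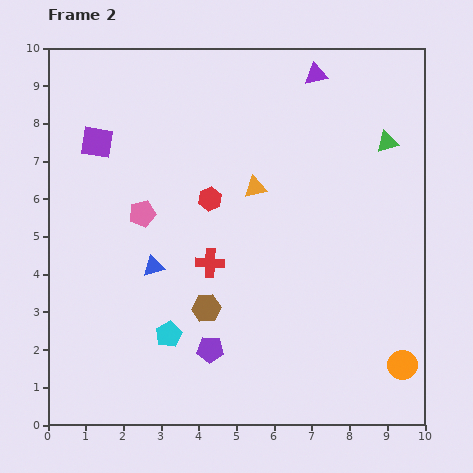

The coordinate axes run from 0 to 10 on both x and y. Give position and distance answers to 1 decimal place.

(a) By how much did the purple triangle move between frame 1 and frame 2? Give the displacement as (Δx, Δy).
(2.0, 0.7)

The purple triangle was at (5.1, 8.6) in frame 1 and (7.1, 9.3) in frame 2.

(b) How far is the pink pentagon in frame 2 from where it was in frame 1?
1.8

The pink pentagon moved from (3.9, 6.8) to (2.5, 5.6), a distance of √(1.4² + 1.2²) ≈ 1.8.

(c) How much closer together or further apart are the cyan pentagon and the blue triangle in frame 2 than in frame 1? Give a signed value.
-1.6

Distance in frame 1: 3.4. Distance in frame 2: 1.8.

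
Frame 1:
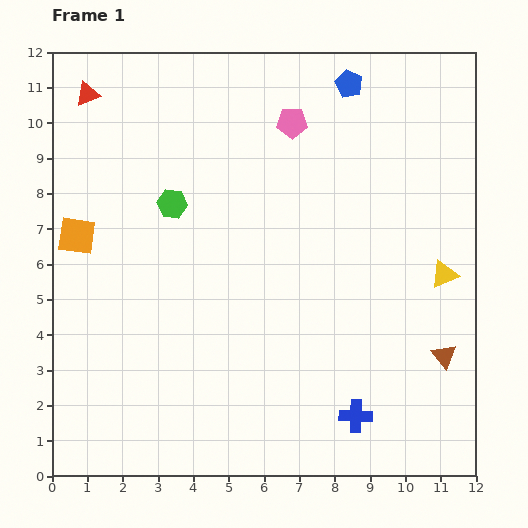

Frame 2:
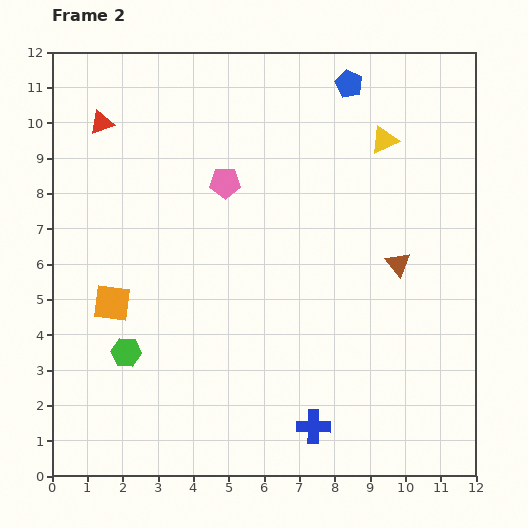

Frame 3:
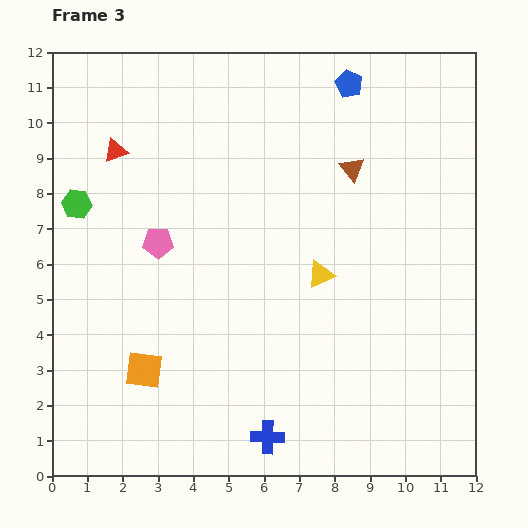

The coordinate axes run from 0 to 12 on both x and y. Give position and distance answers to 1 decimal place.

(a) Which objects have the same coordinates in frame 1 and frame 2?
the blue pentagon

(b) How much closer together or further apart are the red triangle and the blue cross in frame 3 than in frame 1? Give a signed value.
-2.7

Distance in frame 1: 11.9. Distance in frame 3: 9.2.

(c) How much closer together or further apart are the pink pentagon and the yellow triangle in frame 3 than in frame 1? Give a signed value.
-1.4

Distance in frame 1: 6.1. Distance in frame 3: 4.7.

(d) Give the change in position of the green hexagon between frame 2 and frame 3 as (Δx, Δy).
(-1.4, 4.2)

The green hexagon was at (2.1, 3.5) in frame 2 and (0.7, 7.7) in frame 3.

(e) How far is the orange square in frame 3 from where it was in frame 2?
2.1

The orange square moved from (1.7, 4.9) to (2.6, 3.0), a distance of √(0.9² + 1.9²) ≈ 2.1.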